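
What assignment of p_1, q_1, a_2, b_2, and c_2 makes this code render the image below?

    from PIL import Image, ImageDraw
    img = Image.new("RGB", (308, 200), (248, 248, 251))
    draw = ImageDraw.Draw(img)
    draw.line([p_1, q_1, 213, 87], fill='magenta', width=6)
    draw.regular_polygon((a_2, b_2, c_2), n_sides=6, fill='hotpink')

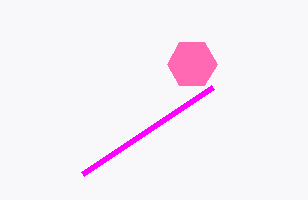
p_1 = 83; q_1 = 174; a_2 = 192; b_2 = 64; c_2 = 25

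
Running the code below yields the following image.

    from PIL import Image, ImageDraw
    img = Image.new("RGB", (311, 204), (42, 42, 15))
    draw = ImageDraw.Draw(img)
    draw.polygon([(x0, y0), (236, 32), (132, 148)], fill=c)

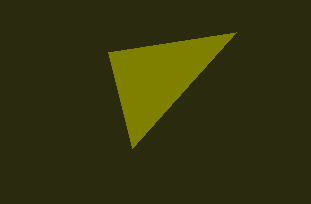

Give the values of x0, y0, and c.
x0 = 108; y0 = 52; c = 'olive'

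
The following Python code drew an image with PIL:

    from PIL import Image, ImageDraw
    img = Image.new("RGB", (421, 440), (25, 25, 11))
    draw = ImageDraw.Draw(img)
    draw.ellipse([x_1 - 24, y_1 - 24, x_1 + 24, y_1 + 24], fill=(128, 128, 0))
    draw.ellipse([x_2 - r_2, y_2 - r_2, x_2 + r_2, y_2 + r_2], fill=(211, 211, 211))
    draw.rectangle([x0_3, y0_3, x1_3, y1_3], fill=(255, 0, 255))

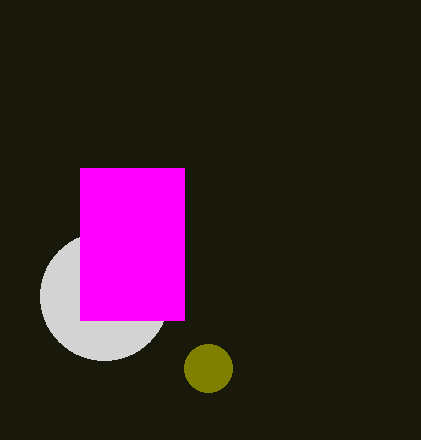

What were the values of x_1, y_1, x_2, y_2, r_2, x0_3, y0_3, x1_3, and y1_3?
x_1 = 208, y_1 = 368, x_2 = 104, y_2 = 296, r_2 = 64, x0_3 = 80, y0_3 = 168, x1_3 = 184, y1_3 = 320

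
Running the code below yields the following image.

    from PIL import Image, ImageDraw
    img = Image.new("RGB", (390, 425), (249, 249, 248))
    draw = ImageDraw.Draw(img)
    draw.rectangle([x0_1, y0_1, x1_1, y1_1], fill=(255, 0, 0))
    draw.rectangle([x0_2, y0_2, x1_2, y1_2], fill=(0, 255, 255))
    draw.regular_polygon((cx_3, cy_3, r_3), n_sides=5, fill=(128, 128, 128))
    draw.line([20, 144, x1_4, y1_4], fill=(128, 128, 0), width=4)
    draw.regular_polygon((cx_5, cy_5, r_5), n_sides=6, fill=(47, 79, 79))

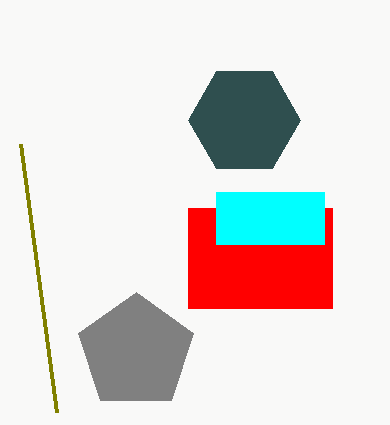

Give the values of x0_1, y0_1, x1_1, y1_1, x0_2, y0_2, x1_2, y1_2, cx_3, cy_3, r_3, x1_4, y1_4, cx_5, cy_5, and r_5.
x0_1 = 188, y0_1 = 208, x1_1 = 332, y1_1 = 308, x0_2 = 216, y0_2 = 192, x1_2 = 324, y1_2 = 244, cx_3 = 136, cy_3 = 352, r_3 = 60, x1_4 = 56, y1_4 = 412, cx_5 = 244, cy_5 = 120, r_5 = 56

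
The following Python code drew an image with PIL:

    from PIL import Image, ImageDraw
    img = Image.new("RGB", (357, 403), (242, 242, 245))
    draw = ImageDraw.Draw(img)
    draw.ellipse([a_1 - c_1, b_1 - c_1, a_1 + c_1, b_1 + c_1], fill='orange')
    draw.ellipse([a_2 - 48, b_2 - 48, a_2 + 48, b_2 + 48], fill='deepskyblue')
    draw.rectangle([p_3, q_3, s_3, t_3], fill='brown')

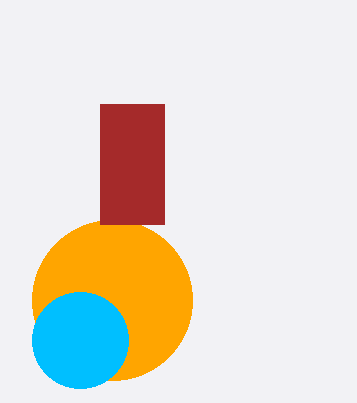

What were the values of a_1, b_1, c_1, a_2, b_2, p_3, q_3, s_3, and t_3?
a_1 = 112
b_1 = 300
c_1 = 80
a_2 = 80
b_2 = 340
p_3 = 100
q_3 = 104
s_3 = 164
t_3 = 224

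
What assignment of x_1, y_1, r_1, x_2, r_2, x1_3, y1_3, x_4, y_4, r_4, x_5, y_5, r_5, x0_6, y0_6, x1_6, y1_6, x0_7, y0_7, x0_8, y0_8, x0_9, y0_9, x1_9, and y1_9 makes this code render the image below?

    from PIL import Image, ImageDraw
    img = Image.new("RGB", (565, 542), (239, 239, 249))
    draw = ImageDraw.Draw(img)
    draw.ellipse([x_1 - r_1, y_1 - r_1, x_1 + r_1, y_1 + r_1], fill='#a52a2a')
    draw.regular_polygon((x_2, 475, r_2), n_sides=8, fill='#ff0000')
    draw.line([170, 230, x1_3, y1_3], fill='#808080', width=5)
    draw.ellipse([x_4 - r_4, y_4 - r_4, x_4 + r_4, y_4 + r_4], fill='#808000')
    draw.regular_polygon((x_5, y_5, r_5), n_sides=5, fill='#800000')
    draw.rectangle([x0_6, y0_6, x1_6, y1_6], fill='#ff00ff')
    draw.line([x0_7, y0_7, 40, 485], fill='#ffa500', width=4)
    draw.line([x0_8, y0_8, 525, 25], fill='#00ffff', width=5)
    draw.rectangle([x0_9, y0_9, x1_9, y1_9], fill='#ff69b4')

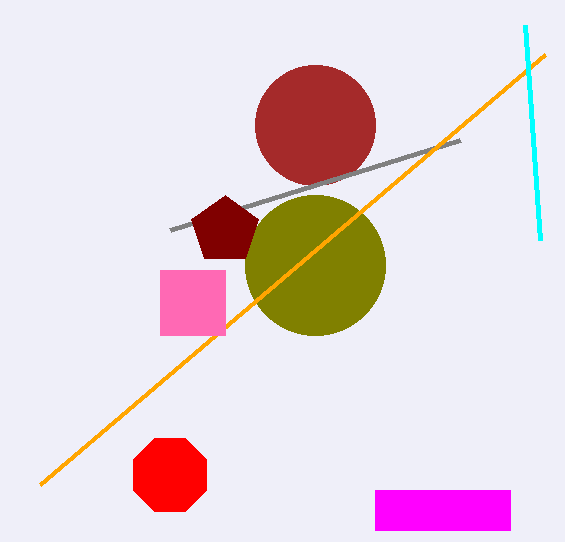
x_1 = 315; y_1 = 125; r_1 = 60; x_2 = 170; r_2 = 40; x1_3 = 460; y1_3 = 140; x_4 = 315; y_4 = 265; r_4 = 70; x_5 = 225; y_5 = 230; r_5 = 35; x0_6 = 375; y0_6 = 490; x1_6 = 510; y1_6 = 530; x0_7 = 545; y0_7 = 55; x0_8 = 540; y0_8 = 240; x0_9 = 160; y0_9 = 270; x1_9 = 225; y1_9 = 335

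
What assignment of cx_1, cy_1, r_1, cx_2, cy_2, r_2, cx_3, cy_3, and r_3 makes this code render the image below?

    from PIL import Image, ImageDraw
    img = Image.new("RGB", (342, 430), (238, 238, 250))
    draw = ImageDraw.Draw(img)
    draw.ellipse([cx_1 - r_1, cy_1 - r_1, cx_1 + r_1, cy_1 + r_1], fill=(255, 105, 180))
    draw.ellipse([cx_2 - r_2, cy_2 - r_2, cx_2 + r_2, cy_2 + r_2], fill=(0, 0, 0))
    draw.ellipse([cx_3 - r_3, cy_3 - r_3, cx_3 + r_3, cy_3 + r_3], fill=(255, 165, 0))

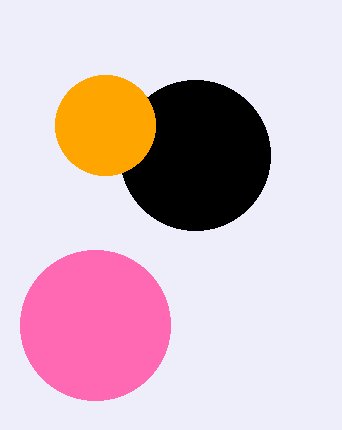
cx_1 = 95
cy_1 = 325
r_1 = 75
cx_2 = 195
cy_2 = 155
r_2 = 75
cx_3 = 105
cy_3 = 125
r_3 = 50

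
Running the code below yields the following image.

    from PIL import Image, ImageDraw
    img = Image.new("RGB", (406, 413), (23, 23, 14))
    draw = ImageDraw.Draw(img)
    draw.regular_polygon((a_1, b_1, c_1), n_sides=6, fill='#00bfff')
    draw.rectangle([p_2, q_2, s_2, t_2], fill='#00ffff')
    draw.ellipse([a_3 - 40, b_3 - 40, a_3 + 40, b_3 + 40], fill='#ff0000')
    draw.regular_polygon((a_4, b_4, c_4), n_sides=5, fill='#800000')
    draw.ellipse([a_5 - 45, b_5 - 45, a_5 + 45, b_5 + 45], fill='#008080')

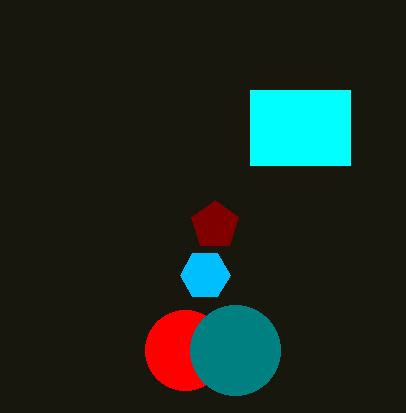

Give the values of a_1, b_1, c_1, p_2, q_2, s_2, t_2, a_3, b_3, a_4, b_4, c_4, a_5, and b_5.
a_1 = 205, b_1 = 275, c_1 = 25, p_2 = 250, q_2 = 90, s_2 = 350, t_2 = 165, a_3 = 185, b_3 = 350, a_4 = 215, b_4 = 225, c_4 = 25, a_5 = 235, b_5 = 350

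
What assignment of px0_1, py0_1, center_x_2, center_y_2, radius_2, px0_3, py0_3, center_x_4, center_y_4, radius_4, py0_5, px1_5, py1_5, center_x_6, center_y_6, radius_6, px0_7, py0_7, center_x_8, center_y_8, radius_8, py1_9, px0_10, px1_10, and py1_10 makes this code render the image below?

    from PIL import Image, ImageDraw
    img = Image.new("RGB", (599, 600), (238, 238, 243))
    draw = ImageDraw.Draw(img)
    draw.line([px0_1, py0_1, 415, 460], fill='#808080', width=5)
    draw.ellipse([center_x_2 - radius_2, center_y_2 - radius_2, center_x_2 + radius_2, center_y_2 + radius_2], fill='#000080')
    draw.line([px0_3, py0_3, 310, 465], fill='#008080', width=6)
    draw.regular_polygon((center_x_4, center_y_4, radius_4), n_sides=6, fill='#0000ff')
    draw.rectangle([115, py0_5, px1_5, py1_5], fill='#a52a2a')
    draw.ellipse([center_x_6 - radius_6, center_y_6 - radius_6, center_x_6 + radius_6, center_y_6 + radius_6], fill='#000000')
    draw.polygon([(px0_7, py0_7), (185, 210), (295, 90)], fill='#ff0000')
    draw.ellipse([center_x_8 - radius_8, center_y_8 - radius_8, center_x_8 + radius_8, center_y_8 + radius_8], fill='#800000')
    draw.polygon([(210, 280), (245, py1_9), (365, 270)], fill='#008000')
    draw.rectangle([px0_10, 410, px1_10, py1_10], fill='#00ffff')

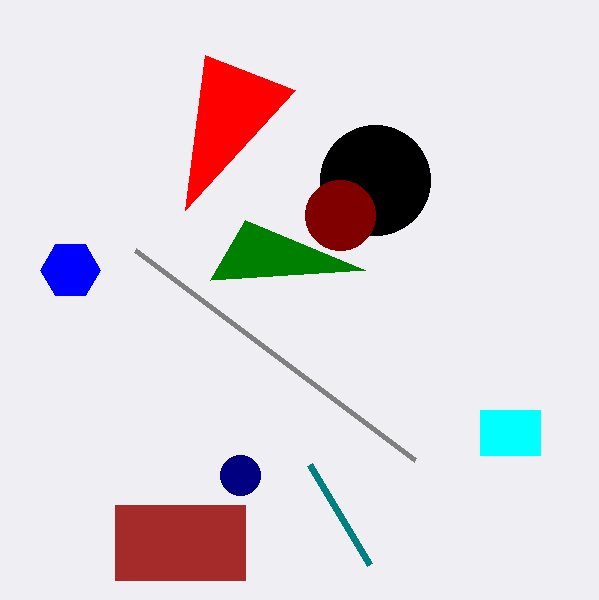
px0_1 = 135; py0_1 = 250; center_x_2 = 240; center_y_2 = 475; radius_2 = 20; px0_3 = 370; py0_3 = 565; center_x_4 = 70; center_y_4 = 270; radius_4 = 30; py0_5 = 505; px1_5 = 245; py1_5 = 580; center_x_6 = 375; center_y_6 = 180; radius_6 = 55; px0_7 = 205; py0_7 = 55; center_x_8 = 340; center_y_8 = 215; radius_8 = 35; py1_9 = 220; px0_10 = 480; px1_10 = 540; py1_10 = 455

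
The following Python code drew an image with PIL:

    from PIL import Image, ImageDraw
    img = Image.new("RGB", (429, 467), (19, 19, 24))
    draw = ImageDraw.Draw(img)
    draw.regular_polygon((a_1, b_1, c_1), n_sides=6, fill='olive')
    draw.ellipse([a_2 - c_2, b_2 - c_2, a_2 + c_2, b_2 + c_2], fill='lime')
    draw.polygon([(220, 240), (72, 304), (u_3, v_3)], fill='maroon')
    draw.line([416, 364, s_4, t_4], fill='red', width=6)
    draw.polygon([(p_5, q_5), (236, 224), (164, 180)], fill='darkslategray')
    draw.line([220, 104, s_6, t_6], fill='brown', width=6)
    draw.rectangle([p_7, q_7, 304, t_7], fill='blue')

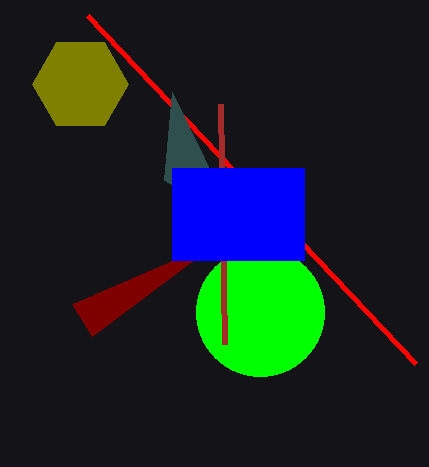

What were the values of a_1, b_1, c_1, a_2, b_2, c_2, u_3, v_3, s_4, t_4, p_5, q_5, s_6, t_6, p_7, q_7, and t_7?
a_1 = 80; b_1 = 84; c_1 = 48; a_2 = 260; b_2 = 312; c_2 = 64; u_3 = 92; v_3 = 336; s_4 = 88; t_4 = 16; p_5 = 172; q_5 = 92; s_6 = 224; t_6 = 344; p_7 = 172; q_7 = 168; t_7 = 260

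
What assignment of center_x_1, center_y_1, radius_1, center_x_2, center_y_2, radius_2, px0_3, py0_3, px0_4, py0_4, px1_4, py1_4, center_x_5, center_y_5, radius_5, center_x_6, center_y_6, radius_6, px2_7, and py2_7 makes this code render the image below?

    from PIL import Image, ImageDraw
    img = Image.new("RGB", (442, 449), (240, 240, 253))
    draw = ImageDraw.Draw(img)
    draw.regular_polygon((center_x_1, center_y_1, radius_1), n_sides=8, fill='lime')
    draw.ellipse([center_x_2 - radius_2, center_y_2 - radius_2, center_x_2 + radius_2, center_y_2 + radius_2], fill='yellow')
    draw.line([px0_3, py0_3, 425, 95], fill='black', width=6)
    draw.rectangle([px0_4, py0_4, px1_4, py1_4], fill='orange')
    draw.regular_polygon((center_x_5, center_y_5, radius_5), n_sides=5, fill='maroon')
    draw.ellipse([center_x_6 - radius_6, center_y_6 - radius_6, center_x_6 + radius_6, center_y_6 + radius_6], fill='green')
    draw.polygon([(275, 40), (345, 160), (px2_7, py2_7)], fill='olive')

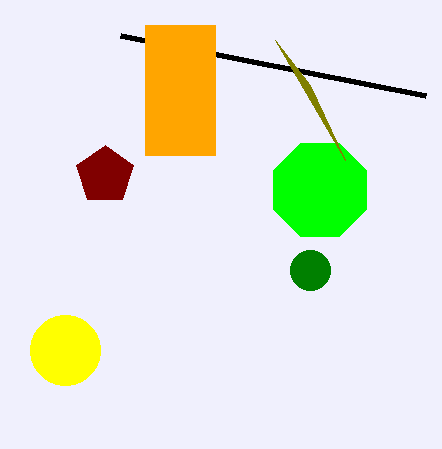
center_x_1 = 320; center_y_1 = 190; radius_1 = 50; center_x_2 = 65; center_y_2 = 350; radius_2 = 35; px0_3 = 120; py0_3 = 35; px0_4 = 145; py0_4 = 25; px1_4 = 215; py1_4 = 155; center_x_5 = 105; center_y_5 = 175; radius_5 = 30; center_x_6 = 310; center_y_6 = 270; radius_6 = 20; px2_7 = 310; py2_7 = 85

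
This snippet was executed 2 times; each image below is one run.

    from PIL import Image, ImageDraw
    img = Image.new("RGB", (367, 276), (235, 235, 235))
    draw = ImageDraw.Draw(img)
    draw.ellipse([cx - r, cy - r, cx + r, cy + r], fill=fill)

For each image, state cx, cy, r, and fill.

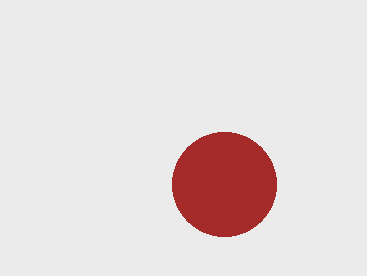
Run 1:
cx = 224; cy = 184; r = 52; fill = 'brown'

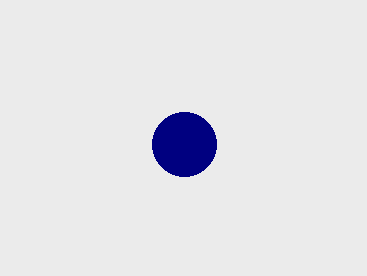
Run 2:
cx = 184; cy = 144; r = 32; fill = 'navy'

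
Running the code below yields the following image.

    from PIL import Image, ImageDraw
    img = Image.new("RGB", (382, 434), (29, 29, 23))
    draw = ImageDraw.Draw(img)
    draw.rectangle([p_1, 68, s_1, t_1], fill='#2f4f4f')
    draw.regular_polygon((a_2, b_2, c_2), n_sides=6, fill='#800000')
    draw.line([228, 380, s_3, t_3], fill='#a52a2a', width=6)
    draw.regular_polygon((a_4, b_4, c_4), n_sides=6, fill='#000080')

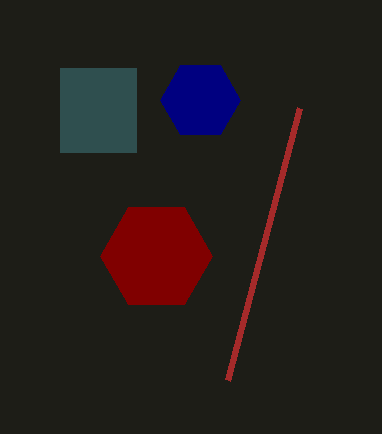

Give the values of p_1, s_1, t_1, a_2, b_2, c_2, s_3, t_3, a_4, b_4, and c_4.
p_1 = 60, s_1 = 136, t_1 = 152, a_2 = 156, b_2 = 256, c_2 = 56, s_3 = 300, t_3 = 108, a_4 = 200, b_4 = 100, c_4 = 40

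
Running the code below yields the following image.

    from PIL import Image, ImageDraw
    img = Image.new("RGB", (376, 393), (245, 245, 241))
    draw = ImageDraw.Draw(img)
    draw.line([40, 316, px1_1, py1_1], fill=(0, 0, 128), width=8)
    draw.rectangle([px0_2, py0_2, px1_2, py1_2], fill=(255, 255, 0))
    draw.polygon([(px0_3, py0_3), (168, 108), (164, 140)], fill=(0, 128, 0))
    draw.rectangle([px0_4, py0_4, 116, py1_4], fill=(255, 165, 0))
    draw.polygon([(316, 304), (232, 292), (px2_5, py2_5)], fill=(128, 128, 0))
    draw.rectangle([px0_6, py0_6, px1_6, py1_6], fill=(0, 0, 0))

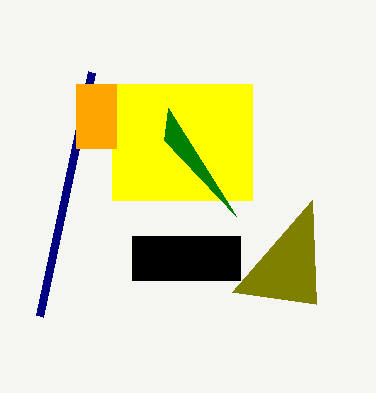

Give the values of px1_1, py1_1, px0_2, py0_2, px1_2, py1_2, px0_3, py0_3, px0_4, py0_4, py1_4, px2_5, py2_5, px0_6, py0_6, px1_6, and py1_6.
px1_1 = 92
py1_1 = 72
px0_2 = 112
py0_2 = 84
px1_2 = 252
py1_2 = 200
px0_3 = 236
py0_3 = 216
px0_4 = 76
py0_4 = 84
py1_4 = 148
px2_5 = 312
py2_5 = 200
px0_6 = 132
py0_6 = 236
px1_6 = 240
py1_6 = 280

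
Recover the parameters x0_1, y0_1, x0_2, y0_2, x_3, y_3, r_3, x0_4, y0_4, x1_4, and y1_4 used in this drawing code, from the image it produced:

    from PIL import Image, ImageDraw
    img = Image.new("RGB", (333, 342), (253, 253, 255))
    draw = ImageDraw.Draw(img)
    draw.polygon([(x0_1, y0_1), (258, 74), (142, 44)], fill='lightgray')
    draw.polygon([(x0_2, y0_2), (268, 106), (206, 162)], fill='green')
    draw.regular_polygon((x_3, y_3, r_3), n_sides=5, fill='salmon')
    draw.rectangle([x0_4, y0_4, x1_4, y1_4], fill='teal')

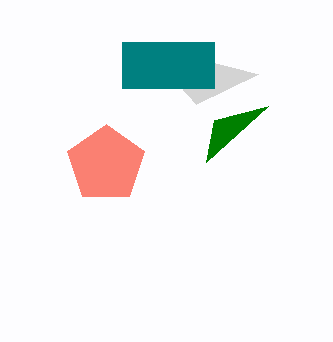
x0_1 = 196
y0_1 = 104
x0_2 = 214
y0_2 = 120
x_3 = 106
y_3 = 164
r_3 = 40
x0_4 = 122
y0_4 = 42
x1_4 = 214
y1_4 = 88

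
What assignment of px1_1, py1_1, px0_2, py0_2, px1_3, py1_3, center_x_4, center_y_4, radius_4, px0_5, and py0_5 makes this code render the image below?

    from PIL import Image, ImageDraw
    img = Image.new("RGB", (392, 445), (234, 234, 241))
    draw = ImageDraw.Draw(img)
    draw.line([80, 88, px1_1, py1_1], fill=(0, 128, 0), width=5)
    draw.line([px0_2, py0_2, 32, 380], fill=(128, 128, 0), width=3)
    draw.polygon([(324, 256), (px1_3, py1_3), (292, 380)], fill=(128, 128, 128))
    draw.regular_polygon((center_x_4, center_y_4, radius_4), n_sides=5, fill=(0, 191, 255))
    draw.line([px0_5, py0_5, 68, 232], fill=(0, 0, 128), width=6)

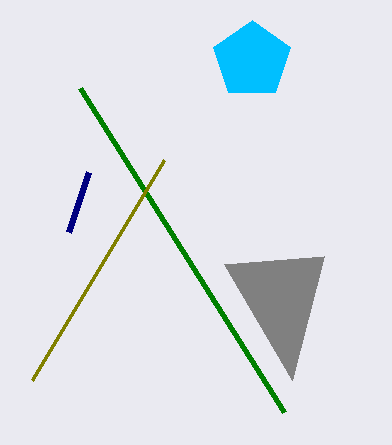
px1_1 = 284
py1_1 = 412
px0_2 = 164
py0_2 = 160
px1_3 = 224
py1_3 = 264
center_x_4 = 252
center_y_4 = 60
radius_4 = 40
px0_5 = 88
py0_5 = 172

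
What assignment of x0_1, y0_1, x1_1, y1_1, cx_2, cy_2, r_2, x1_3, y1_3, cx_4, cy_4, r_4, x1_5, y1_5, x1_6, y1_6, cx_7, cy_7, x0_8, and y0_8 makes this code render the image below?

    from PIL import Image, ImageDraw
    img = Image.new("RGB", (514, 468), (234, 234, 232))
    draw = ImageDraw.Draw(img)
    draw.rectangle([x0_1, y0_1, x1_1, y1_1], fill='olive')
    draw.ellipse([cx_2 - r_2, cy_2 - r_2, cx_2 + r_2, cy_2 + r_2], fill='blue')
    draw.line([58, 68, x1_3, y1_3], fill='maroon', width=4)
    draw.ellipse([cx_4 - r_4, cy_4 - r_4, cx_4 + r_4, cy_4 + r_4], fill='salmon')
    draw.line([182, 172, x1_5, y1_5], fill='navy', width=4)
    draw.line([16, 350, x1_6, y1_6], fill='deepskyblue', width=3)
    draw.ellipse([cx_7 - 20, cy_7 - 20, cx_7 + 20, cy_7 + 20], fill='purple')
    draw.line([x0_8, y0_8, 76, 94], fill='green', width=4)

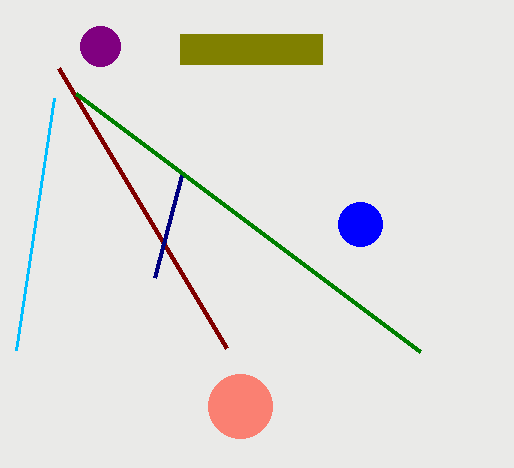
x0_1 = 180; y0_1 = 34; x1_1 = 322; y1_1 = 64; cx_2 = 360; cy_2 = 224; r_2 = 22; x1_3 = 226; y1_3 = 348; cx_4 = 240; cy_4 = 406; r_4 = 32; x1_5 = 154; y1_5 = 278; x1_6 = 54; y1_6 = 98; cx_7 = 100; cy_7 = 46; x0_8 = 420; y0_8 = 352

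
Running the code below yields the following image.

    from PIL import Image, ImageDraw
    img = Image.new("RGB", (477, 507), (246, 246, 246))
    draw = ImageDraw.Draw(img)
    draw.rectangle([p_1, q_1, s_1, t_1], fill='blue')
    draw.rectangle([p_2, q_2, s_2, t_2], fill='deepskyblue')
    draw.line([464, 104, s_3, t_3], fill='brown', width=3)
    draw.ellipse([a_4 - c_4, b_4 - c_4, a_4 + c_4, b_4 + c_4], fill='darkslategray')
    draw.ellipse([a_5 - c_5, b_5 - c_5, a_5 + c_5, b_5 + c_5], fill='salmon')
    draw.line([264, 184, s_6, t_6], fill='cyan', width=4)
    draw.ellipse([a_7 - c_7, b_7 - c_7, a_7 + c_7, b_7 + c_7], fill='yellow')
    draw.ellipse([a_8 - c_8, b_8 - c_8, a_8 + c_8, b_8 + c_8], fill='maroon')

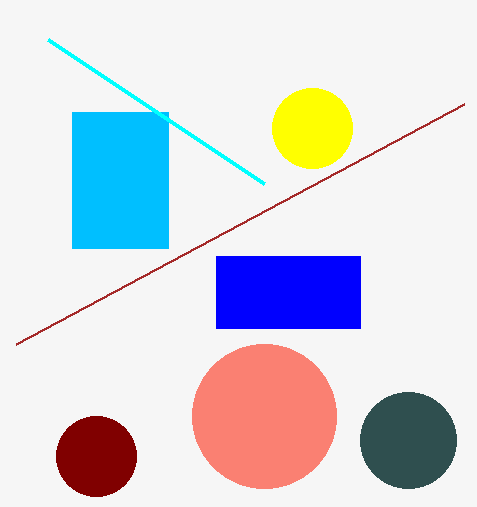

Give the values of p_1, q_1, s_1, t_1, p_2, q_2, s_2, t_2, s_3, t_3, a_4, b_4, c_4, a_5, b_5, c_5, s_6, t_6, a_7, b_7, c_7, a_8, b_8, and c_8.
p_1 = 216
q_1 = 256
s_1 = 360
t_1 = 328
p_2 = 72
q_2 = 112
s_2 = 168
t_2 = 248
s_3 = 16
t_3 = 344
a_4 = 408
b_4 = 440
c_4 = 48
a_5 = 264
b_5 = 416
c_5 = 72
s_6 = 48
t_6 = 40
a_7 = 312
b_7 = 128
c_7 = 40
a_8 = 96
b_8 = 456
c_8 = 40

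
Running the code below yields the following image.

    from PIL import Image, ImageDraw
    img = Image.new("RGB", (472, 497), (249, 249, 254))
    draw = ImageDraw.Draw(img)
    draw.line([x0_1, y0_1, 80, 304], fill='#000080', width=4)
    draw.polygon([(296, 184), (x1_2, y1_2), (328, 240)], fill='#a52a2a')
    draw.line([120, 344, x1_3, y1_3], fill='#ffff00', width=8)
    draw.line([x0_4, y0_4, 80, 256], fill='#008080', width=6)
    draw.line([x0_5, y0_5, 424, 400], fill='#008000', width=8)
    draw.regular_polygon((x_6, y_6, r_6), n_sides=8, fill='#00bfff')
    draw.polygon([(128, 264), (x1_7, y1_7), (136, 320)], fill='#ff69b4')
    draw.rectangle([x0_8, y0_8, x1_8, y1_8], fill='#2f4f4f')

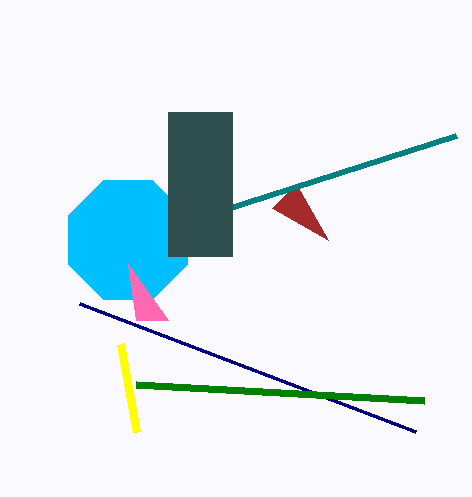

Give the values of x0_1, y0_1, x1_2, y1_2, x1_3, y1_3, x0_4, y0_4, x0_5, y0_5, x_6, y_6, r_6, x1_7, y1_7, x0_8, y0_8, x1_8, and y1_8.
x0_1 = 416, y0_1 = 432, x1_2 = 272, y1_2 = 208, x1_3 = 136, y1_3 = 432, x0_4 = 456, y0_4 = 136, x0_5 = 136, y0_5 = 384, x_6 = 128, y_6 = 240, r_6 = 64, x1_7 = 168, y1_7 = 320, x0_8 = 168, y0_8 = 112, x1_8 = 232, y1_8 = 256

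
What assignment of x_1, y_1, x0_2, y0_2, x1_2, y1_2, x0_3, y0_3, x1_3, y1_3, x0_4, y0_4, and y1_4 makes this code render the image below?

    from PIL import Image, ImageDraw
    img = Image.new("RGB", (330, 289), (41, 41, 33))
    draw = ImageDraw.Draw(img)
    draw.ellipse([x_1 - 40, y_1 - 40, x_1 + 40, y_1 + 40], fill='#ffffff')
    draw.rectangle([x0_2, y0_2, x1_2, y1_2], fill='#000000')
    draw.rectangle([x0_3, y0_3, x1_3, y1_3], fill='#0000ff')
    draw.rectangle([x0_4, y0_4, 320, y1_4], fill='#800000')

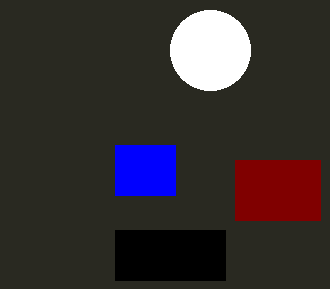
x_1 = 210; y_1 = 50; x0_2 = 115; y0_2 = 230; x1_2 = 225; y1_2 = 280; x0_3 = 115; y0_3 = 145; x1_3 = 175; y1_3 = 195; x0_4 = 235; y0_4 = 160; y1_4 = 220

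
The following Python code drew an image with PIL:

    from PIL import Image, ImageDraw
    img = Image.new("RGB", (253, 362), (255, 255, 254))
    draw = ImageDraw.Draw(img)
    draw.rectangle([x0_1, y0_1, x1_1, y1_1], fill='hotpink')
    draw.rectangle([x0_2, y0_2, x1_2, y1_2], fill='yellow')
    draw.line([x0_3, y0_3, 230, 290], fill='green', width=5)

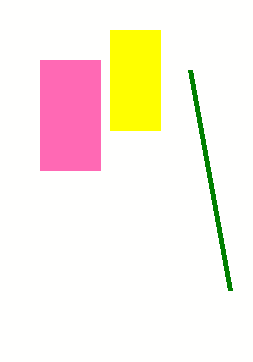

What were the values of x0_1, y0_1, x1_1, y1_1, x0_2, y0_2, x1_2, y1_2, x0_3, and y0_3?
x0_1 = 40
y0_1 = 60
x1_1 = 100
y1_1 = 170
x0_2 = 110
y0_2 = 30
x1_2 = 160
y1_2 = 130
x0_3 = 190
y0_3 = 70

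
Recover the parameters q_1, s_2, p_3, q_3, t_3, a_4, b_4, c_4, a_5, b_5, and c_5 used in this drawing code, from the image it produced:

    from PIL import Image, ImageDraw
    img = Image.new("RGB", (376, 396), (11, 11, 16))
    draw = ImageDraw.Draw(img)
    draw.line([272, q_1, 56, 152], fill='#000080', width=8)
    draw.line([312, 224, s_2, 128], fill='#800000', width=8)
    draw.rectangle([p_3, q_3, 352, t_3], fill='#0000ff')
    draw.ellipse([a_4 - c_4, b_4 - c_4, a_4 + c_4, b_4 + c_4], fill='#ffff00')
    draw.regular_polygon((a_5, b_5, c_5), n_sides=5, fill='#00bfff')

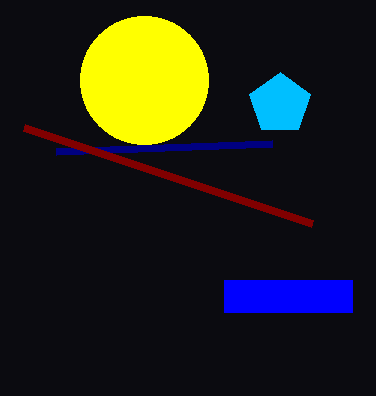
q_1 = 144; s_2 = 24; p_3 = 224; q_3 = 280; t_3 = 312; a_4 = 144; b_4 = 80; c_4 = 64; a_5 = 280; b_5 = 104; c_5 = 32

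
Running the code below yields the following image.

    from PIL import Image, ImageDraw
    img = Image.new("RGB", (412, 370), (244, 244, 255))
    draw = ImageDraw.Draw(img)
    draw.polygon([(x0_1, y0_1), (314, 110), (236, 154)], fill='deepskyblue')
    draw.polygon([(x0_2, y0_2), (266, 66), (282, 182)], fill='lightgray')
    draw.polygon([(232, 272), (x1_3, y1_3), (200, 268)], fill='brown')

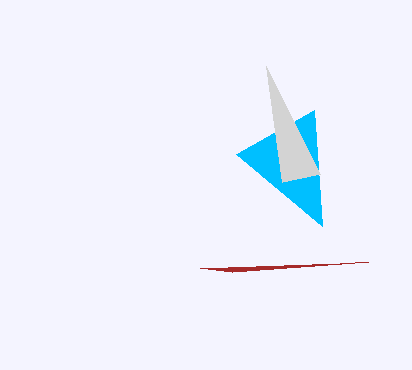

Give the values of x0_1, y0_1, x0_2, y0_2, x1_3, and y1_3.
x0_1 = 322
y0_1 = 226
x0_2 = 320
y0_2 = 174
x1_3 = 368
y1_3 = 262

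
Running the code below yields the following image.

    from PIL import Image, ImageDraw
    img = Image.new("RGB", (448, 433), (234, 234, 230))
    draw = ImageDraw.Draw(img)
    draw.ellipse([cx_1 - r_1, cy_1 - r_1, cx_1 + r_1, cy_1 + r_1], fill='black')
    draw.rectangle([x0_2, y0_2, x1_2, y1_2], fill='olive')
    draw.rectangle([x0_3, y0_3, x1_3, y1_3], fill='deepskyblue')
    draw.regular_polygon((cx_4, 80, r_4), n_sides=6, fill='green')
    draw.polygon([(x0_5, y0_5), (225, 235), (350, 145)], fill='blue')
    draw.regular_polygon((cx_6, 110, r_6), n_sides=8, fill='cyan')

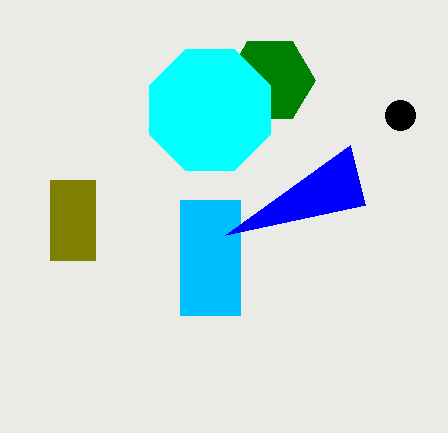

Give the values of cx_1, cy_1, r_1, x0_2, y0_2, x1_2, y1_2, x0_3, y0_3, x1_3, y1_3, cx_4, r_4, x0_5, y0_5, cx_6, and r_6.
cx_1 = 400, cy_1 = 115, r_1 = 15, x0_2 = 50, y0_2 = 180, x1_2 = 95, y1_2 = 260, x0_3 = 180, y0_3 = 200, x1_3 = 240, y1_3 = 315, cx_4 = 270, r_4 = 45, x0_5 = 365, y0_5 = 205, cx_6 = 210, r_6 = 65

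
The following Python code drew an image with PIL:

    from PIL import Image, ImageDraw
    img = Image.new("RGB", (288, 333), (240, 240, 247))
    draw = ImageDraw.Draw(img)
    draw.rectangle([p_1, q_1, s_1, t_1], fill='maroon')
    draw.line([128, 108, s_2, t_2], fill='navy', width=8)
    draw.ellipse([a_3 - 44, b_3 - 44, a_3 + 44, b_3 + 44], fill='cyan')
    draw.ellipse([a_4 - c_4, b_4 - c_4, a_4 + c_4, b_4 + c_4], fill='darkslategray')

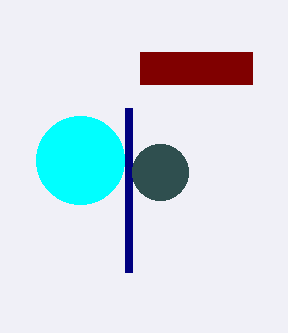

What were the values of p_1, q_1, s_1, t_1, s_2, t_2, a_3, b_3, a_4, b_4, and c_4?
p_1 = 140
q_1 = 52
s_1 = 252
t_1 = 84
s_2 = 128
t_2 = 272
a_3 = 80
b_3 = 160
a_4 = 160
b_4 = 172
c_4 = 28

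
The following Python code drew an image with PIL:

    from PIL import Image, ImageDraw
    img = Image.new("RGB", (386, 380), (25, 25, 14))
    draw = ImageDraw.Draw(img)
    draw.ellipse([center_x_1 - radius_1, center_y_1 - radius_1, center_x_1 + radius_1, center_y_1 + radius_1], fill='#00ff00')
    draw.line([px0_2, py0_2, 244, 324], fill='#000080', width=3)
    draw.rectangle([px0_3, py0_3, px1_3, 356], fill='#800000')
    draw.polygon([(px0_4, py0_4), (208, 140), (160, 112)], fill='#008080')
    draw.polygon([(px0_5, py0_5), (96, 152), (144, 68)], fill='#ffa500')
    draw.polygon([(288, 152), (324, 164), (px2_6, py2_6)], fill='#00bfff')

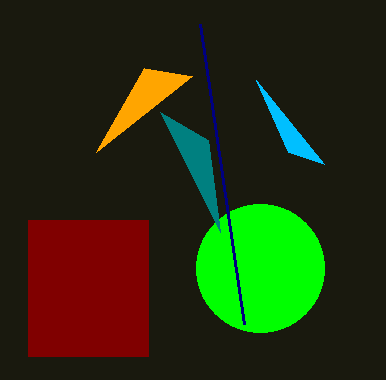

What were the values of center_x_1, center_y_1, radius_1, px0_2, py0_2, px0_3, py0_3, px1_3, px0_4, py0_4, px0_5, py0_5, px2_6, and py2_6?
center_x_1 = 260, center_y_1 = 268, radius_1 = 64, px0_2 = 200, py0_2 = 24, px0_3 = 28, py0_3 = 220, px1_3 = 148, px0_4 = 220, py0_4 = 232, px0_5 = 192, py0_5 = 76, px2_6 = 256, py2_6 = 80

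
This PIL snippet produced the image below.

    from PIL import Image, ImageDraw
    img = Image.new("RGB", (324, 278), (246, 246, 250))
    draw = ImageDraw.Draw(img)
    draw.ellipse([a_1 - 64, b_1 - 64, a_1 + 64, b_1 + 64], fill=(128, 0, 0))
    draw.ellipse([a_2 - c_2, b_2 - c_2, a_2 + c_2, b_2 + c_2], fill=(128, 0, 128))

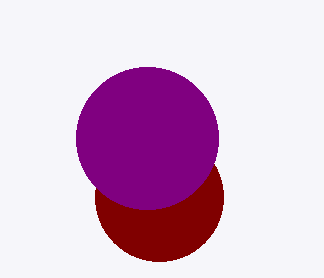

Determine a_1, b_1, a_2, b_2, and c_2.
a_1 = 159, b_1 = 197, a_2 = 147, b_2 = 138, c_2 = 71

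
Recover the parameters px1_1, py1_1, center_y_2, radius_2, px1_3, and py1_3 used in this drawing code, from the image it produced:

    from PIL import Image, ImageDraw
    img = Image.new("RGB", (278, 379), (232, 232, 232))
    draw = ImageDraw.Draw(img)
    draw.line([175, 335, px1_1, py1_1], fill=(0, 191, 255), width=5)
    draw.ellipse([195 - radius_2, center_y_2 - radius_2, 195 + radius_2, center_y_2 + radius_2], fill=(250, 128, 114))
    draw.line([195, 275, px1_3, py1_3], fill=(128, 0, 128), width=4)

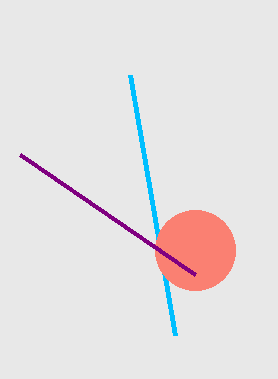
px1_1 = 130, py1_1 = 75, center_y_2 = 250, radius_2 = 40, px1_3 = 20, py1_3 = 155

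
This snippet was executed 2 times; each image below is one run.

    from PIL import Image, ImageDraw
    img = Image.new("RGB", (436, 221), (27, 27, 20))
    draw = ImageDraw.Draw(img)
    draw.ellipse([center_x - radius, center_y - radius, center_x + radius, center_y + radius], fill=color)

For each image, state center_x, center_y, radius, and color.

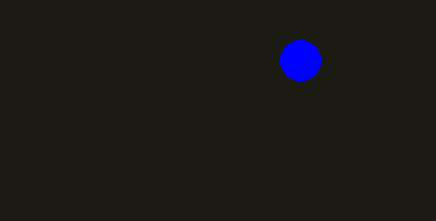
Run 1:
center_x = 300; center_y = 60; radius = 20; color = 'blue'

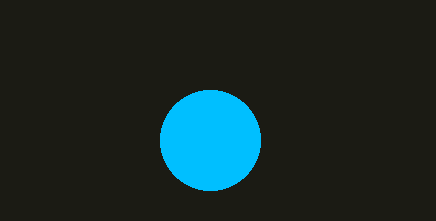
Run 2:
center_x = 210, center_y = 140, radius = 50, color = 'deepskyblue'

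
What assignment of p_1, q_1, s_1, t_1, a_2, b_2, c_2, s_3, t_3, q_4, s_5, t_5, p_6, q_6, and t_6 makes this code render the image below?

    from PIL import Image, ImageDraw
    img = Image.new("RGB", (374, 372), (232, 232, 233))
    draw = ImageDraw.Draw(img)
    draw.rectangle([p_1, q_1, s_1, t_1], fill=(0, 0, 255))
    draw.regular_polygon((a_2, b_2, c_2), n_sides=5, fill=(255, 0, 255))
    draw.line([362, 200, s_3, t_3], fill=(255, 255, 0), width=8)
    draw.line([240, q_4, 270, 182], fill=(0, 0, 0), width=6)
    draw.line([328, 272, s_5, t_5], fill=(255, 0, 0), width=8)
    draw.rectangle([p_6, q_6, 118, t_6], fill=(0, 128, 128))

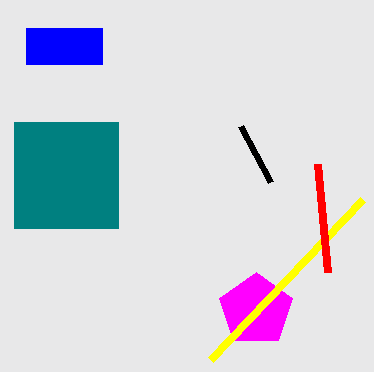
p_1 = 26
q_1 = 28
s_1 = 102
t_1 = 64
a_2 = 256
b_2 = 310
c_2 = 38
s_3 = 210
t_3 = 360
q_4 = 126
s_5 = 318
t_5 = 164
p_6 = 14
q_6 = 122
t_6 = 228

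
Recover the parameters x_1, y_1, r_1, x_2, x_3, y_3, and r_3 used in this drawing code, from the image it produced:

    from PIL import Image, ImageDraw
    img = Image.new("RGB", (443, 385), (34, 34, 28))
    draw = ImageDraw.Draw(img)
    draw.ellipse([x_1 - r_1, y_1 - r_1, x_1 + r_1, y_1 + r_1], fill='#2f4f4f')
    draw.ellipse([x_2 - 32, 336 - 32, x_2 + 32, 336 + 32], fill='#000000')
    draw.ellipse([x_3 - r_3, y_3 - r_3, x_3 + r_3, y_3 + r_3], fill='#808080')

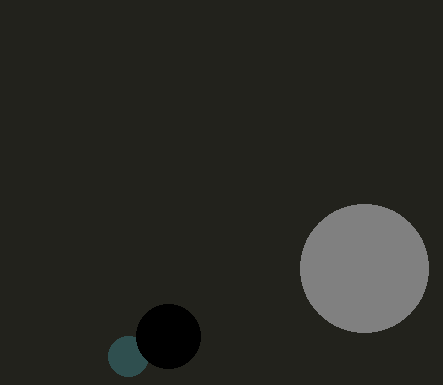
x_1 = 128
y_1 = 356
r_1 = 20
x_2 = 168
x_3 = 364
y_3 = 268
r_3 = 64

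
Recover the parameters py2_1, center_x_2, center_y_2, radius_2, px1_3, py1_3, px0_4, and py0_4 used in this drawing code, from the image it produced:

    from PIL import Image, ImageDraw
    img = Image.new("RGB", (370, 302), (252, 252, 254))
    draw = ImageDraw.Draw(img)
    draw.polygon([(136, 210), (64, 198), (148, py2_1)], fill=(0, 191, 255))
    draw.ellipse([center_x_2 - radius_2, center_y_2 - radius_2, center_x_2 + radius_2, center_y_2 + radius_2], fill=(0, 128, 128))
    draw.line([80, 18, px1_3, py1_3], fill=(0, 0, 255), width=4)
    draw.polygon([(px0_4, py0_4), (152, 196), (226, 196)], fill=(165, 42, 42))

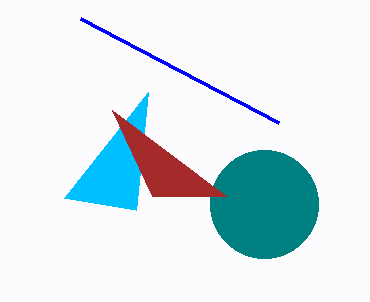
py2_1 = 92; center_x_2 = 264; center_y_2 = 204; radius_2 = 54; px1_3 = 278; py1_3 = 122; px0_4 = 112; py0_4 = 110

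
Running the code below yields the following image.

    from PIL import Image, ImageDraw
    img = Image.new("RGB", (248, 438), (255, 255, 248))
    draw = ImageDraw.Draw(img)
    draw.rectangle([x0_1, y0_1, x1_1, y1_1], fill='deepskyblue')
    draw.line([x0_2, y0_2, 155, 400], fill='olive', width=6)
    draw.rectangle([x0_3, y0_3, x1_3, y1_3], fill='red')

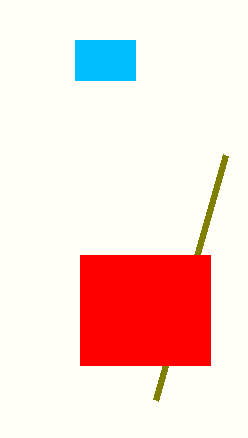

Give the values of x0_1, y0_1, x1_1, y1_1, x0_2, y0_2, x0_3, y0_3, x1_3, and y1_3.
x0_1 = 75; y0_1 = 40; x1_1 = 135; y1_1 = 80; x0_2 = 225; y0_2 = 155; x0_3 = 80; y0_3 = 255; x1_3 = 210; y1_3 = 365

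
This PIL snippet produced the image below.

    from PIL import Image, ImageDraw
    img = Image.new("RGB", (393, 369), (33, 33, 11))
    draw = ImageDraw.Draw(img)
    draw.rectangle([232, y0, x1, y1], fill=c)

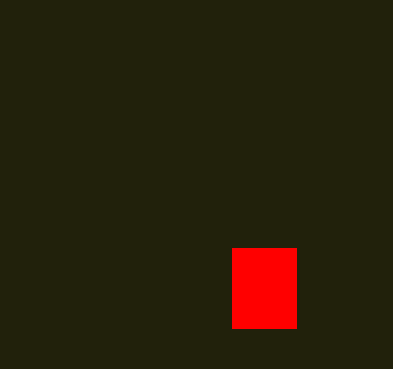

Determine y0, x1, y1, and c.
y0 = 248; x1 = 296; y1 = 328; c = 'red'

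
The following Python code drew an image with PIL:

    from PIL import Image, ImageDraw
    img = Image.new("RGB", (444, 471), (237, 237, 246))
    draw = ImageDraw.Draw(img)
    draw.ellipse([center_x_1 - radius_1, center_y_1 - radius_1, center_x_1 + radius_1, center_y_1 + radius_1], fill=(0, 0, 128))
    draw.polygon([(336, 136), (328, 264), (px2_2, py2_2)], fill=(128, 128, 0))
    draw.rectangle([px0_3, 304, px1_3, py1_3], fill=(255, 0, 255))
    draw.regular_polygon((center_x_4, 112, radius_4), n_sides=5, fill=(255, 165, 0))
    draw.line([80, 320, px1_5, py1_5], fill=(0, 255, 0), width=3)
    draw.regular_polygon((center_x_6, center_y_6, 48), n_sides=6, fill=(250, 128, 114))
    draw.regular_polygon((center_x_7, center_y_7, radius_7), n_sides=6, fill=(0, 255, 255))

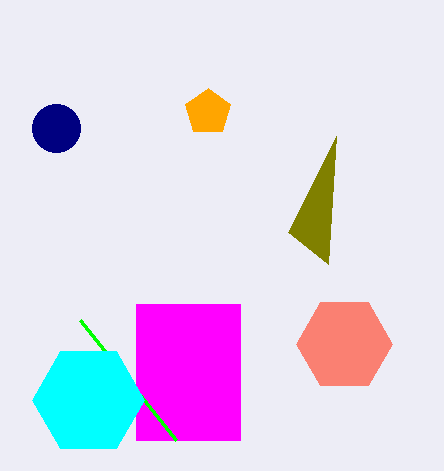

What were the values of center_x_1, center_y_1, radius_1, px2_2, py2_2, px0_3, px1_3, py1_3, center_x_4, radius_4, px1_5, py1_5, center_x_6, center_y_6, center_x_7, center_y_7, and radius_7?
center_x_1 = 56
center_y_1 = 128
radius_1 = 24
px2_2 = 288
py2_2 = 232
px0_3 = 136
px1_3 = 240
py1_3 = 440
center_x_4 = 208
radius_4 = 24
px1_5 = 176
py1_5 = 440
center_x_6 = 344
center_y_6 = 344
center_x_7 = 88
center_y_7 = 400
radius_7 = 56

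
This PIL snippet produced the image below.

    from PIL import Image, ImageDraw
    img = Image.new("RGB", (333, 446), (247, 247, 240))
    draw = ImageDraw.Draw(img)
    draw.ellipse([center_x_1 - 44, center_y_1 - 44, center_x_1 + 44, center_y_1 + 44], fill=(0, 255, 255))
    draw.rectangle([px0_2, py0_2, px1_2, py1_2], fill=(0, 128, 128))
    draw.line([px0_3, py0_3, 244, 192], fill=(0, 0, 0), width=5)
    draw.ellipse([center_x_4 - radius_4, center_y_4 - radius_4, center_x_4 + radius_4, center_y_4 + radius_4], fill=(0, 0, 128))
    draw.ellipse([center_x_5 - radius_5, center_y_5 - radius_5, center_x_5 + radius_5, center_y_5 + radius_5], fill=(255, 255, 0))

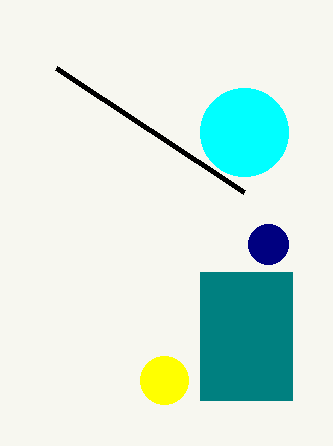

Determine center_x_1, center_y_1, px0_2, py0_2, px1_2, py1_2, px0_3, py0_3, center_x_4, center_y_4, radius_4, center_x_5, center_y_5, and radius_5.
center_x_1 = 244, center_y_1 = 132, px0_2 = 200, py0_2 = 272, px1_2 = 292, py1_2 = 400, px0_3 = 56, py0_3 = 68, center_x_4 = 268, center_y_4 = 244, radius_4 = 20, center_x_5 = 164, center_y_5 = 380, radius_5 = 24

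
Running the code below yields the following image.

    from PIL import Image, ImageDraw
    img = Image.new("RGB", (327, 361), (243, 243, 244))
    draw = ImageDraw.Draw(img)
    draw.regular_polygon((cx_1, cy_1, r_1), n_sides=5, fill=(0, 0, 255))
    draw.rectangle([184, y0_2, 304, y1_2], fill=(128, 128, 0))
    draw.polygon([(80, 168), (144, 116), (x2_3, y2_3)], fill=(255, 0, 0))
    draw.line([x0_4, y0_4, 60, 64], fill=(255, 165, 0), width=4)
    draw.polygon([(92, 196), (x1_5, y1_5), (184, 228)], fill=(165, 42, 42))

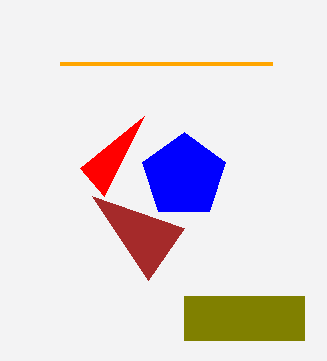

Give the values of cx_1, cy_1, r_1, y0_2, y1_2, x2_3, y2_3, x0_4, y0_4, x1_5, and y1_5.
cx_1 = 184
cy_1 = 176
r_1 = 44
y0_2 = 296
y1_2 = 340
x2_3 = 104
y2_3 = 196
x0_4 = 272
y0_4 = 64
x1_5 = 148
y1_5 = 280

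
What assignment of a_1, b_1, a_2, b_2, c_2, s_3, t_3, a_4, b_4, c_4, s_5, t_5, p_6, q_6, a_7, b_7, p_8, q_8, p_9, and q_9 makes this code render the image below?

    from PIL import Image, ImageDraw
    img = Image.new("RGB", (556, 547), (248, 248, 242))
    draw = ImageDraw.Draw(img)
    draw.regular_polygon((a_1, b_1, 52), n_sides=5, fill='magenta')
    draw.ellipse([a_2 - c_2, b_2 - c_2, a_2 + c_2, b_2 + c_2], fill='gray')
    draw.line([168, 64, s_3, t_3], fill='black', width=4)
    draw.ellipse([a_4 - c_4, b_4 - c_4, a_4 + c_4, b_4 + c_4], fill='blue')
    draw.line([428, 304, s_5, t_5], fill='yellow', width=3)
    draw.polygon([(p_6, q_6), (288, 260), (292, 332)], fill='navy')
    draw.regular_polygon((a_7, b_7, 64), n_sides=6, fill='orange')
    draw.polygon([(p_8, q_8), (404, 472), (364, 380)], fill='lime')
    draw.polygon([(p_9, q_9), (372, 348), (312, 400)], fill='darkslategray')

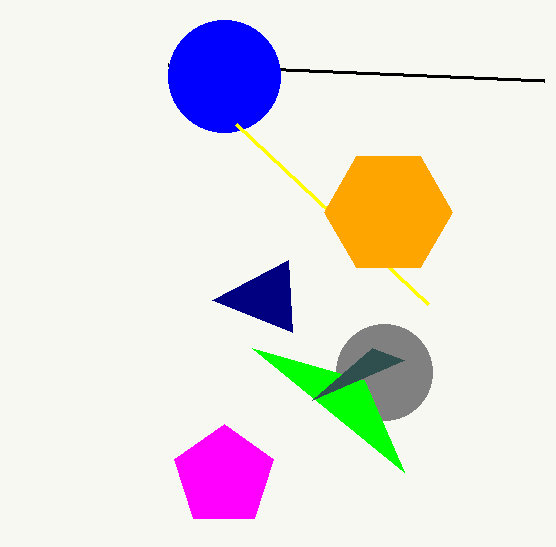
a_1 = 224, b_1 = 476, a_2 = 384, b_2 = 372, c_2 = 48, s_3 = 544, t_3 = 80, a_4 = 224, b_4 = 76, c_4 = 56, s_5 = 236, t_5 = 124, p_6 = 212, q_6 = 300, a_7 = 388, b_7 = 212, p_8 = 252, q_8 = 348, p_9 = 404, q_9 = 360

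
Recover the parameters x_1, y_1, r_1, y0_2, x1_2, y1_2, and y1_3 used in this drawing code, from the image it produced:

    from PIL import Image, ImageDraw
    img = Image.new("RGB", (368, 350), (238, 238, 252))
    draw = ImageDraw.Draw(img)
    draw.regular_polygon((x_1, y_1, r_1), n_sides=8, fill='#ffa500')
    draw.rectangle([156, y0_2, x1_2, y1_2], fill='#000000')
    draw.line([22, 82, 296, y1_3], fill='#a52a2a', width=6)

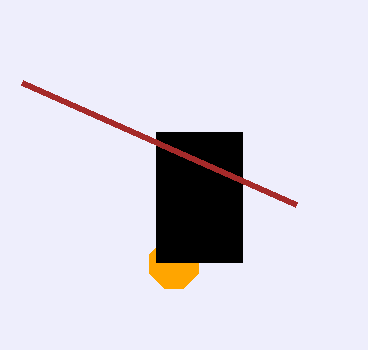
x_1 = 174
y_1 = 264
r_1 = 26
y0_2 = 132
x1_2 = 242
y1_2 = 262
y1_3 = 204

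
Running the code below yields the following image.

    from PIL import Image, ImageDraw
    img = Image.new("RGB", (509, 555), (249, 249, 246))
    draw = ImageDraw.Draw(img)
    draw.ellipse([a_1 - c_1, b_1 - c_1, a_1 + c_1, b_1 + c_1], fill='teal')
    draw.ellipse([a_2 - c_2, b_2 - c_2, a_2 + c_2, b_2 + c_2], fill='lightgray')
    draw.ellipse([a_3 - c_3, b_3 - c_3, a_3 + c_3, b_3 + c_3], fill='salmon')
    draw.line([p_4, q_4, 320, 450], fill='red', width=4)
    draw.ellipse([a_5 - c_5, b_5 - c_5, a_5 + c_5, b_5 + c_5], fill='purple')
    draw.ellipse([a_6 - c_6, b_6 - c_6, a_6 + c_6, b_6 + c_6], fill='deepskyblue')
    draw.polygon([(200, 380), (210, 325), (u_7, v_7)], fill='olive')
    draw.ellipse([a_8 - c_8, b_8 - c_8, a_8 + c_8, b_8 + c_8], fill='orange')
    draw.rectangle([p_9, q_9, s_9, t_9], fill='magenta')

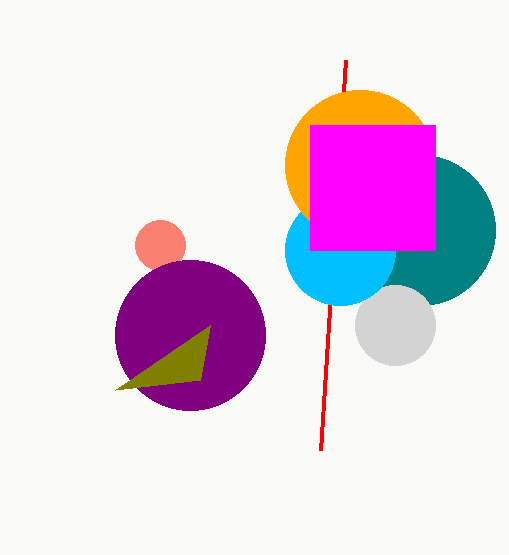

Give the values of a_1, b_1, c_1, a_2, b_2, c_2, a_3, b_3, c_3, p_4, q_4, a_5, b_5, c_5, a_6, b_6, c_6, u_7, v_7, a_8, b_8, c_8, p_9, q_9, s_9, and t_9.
a_1 = 420; b_1 = 230; c_1 = 75; a_2 = 395; b_2 = 325; c_2 = 40; a_3 = 160; b_3 = 245; c_3 = 25; p_4 = 345; q_4 = 60; a_5 = 190; b_5 = 335; c_5 = 75; a_6 = 340; b_6 = 250; c_6 = 55; u_7 = 115; v_7 = 390; a_8 = 360; b_8 = 165; c_8 = 75; p_9 = 310; q_9 = 125; s_9 = 435; t_9 = 250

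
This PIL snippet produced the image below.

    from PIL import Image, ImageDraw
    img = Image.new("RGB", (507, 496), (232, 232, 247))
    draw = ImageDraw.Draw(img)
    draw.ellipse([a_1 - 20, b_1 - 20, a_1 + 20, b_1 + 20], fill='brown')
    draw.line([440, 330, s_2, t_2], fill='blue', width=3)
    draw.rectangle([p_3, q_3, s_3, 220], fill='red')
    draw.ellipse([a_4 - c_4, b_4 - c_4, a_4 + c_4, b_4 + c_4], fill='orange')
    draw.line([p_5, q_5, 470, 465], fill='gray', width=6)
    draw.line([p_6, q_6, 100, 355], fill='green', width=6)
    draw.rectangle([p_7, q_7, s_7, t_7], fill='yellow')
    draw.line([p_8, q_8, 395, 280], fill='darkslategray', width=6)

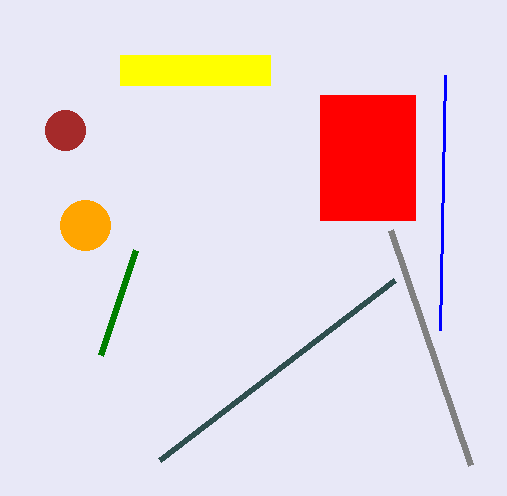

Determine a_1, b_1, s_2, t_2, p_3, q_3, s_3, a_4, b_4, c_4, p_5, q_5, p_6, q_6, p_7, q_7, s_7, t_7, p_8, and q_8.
a_1 = 65, b_1 = 130, s_2 = 445, t_2 = 75, p_3 = 320, q_3 = 95, s_3 = 415, a_4 = 85, b_4 = 225, c_4 = 25, p_5 = 390, q_5 = 230, p_6 = 135, q_6 = 250, p_7 = 120, q_7 = 55, s_7 = 270, t_7 = 85, p_8 = 160, q_8 = 460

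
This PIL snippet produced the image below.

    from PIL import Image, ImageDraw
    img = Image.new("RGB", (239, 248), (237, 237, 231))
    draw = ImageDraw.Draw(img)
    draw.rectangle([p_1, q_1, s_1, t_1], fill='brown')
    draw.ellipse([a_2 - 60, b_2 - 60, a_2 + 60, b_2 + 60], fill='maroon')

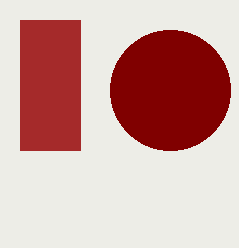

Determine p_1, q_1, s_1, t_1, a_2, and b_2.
p_1 = 20
q_1 = 20
s_1 = 80
t_1 = 150
a_2 = 170
b_2 = 90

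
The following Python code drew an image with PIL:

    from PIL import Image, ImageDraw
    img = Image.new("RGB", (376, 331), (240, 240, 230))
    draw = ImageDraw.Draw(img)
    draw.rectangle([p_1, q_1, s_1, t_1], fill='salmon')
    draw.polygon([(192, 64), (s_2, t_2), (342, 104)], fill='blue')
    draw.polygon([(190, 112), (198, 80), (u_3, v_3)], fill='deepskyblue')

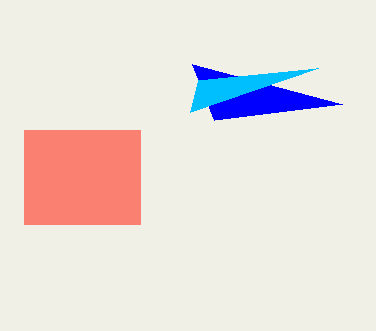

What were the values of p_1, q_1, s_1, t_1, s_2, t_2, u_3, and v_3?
p_1 = 24
q_1 = 130
s_1 = 140
t_1 = 224
s_2 = 214
t_2 = 120
u_3 = 318
v_3 = 68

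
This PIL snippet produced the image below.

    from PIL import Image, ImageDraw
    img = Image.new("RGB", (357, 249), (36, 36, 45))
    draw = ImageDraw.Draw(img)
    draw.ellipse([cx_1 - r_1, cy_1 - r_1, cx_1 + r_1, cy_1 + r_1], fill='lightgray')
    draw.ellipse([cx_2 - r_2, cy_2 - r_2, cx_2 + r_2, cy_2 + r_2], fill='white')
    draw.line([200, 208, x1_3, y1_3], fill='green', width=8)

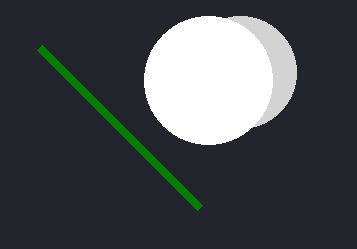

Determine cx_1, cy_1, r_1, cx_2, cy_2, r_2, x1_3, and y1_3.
cx_1 = 240
cy_1 = 72
r_1 = 56
cx_2 = 208
cy_2 = 80
r_2 = 64
x1_3 = 40
y1_3 = 48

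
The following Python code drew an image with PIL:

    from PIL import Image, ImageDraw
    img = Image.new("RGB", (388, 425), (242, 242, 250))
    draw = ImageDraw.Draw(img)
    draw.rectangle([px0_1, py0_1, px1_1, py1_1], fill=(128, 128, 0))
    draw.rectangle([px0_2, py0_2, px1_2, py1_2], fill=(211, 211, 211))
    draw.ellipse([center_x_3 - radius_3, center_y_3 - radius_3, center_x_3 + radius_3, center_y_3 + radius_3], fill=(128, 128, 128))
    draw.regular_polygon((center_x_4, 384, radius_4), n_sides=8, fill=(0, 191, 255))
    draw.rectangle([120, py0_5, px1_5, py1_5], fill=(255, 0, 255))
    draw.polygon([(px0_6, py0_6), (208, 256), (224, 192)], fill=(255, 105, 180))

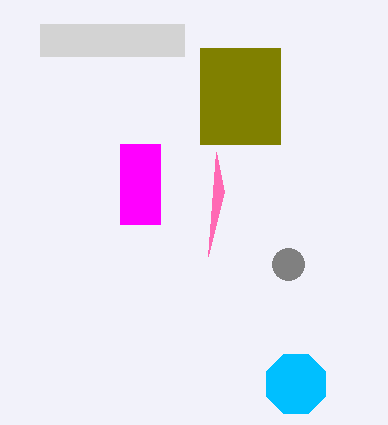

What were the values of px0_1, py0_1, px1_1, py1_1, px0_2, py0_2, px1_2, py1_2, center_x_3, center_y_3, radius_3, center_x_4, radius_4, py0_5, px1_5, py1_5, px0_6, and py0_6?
px0_1 = 200, py0_1 = 48, px1_1 = 280, py1_1 = 144, px0_2 = 40, py0_2 = 24, px1_2 = 184, py1_2 = 56, center_x_3 = 288, center_y_3 = 264, radius_3 = 16, center_x_4 = 296, radius_4 = 32, py0_5 = 144, px1_5 = 160, py1_5 = 224, px0_6 = 216, py0_6 = 152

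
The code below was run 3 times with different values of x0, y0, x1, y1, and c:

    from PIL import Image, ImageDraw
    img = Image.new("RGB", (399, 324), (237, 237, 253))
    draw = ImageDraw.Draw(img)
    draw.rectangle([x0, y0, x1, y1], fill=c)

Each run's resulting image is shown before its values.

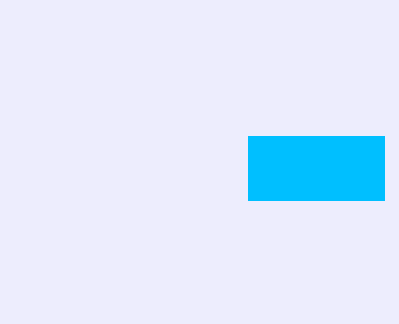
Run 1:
x0 = 248, y0 = 136, x1 = 384, y1 = 200, c = 'deepskyblue'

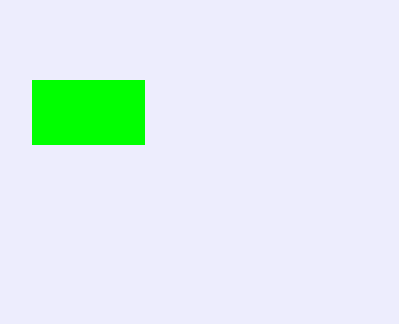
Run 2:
x0 = 32
y0 = 80
x1 = 144
y1 = 144
c = 'lime'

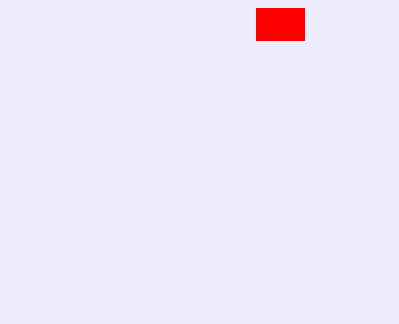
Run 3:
x0 = 256, y0 = 8, x1 = 304, y1 = 40, c = 'red'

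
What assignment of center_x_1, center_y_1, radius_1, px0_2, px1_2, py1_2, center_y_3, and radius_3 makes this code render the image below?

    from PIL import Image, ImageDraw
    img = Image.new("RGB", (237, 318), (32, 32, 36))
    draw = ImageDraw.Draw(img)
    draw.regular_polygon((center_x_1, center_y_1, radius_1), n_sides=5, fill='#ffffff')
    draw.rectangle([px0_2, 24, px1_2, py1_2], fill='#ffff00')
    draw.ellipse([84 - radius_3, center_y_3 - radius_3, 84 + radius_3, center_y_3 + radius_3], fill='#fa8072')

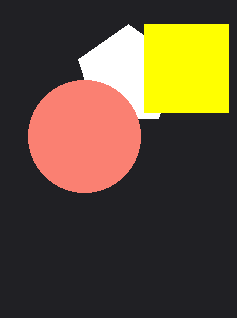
center_x_1 = 128; center_y_1 = 76; radius_1 = 52; px0_2 = 144; px1_2 = 228; py1_2 = 112; center_y_3 = 136; radius_3 = 56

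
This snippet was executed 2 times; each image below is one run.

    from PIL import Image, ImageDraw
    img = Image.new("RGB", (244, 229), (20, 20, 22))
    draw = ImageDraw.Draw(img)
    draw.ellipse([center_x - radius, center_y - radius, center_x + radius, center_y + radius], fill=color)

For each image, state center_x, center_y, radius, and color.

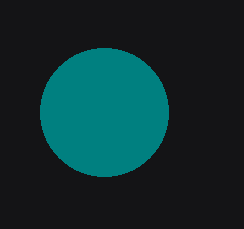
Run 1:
center_x = 104, center_y = 112, radius = 64, color = 'teal'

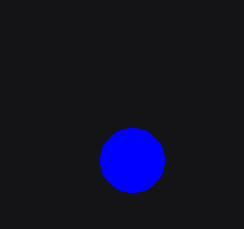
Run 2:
center_x = 132
center_y = 160
radius = 32
color = 'blue'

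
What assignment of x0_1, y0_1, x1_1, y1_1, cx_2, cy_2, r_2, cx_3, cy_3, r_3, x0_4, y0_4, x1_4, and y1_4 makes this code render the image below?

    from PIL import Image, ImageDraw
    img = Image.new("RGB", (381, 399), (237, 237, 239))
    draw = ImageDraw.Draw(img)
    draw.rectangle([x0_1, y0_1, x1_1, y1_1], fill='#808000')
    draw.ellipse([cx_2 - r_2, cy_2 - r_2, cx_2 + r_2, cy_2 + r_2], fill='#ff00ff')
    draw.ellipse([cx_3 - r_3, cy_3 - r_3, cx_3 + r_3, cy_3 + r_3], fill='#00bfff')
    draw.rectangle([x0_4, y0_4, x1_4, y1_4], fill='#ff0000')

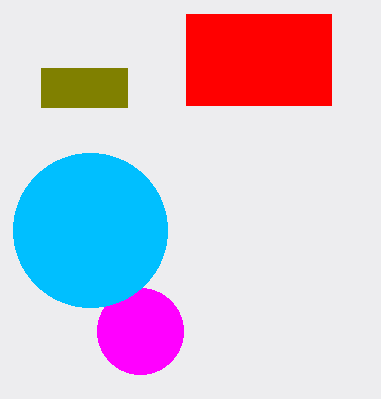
x0_1 = 41, y0_1 = 68, x1_1 = 127, y1_1 = 107, cx_2 = 140, cy_2 = 331, r_2 = 43, cx_3 = 90, cy_3 = 230, r_3 = 77, x0_4 = 186, y0_4 = 14, x1_4 = 331, y1_4 = 105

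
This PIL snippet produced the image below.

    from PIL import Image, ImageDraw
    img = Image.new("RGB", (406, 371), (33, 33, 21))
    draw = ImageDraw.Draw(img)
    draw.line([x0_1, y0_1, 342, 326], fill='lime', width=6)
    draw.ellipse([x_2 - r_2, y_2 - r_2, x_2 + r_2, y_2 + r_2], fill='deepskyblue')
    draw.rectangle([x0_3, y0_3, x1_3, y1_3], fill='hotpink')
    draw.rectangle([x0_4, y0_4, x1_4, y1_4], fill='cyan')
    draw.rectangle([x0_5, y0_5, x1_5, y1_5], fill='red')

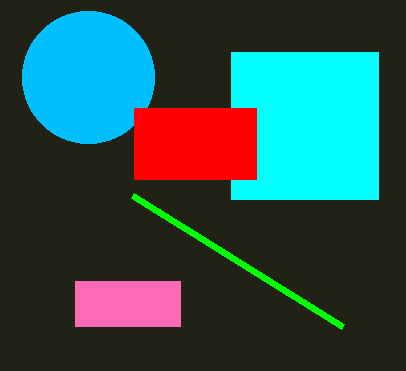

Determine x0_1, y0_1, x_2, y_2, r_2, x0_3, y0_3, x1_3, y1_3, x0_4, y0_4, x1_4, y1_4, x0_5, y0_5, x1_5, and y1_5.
x0_1 = 132, y0_1 = 195, x_2 = 88, y_2 = 77, r_2 = 66, x0_3 = 75, y0_3 = 281, x1_3 = 180, y1_3 = 326, x0_4 = 231, y0_4 = 52, x1_4 = 378, y1_4 = 199, x0_5 = 134, y0_5 = 108, x1_5 = 256, y1_5 = 179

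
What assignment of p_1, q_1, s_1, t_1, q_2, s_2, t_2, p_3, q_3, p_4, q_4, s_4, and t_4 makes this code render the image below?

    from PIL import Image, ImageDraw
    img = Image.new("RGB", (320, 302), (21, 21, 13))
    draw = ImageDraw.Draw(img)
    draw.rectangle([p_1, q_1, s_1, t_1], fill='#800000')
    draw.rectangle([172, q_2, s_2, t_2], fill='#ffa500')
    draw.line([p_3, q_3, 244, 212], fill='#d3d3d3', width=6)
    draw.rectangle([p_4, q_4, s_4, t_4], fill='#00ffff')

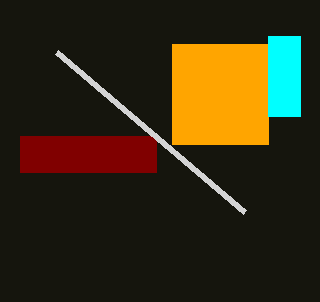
p_1 = 20, q_1 = 136, s_1 = 156, t_1 = 172, q_2 = 44, s_2 = 268, t_2 = 144, p_3 = 56, q_3 = 52, p_4 = 268, q_4 = 36, s_4 = 300, t_4 = 116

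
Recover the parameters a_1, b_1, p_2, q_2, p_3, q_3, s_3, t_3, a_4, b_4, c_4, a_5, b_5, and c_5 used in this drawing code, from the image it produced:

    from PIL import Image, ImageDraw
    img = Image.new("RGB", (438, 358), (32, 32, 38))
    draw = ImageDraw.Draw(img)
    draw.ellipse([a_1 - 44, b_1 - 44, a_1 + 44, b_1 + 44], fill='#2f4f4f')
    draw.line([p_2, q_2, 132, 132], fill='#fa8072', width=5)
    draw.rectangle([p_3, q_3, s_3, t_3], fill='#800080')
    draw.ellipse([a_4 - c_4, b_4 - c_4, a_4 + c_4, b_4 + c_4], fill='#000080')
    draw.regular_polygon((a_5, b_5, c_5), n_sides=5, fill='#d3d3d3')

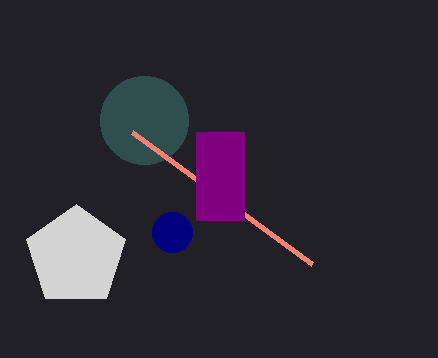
a_1 = 144, b_1 = 120, p_2 = 312, q_2 = 264, p_3 = 196, q_3 = 132, s_3 = 244, t_3 = 220, a_4 = 172, b_4 = 232, c_4 = 20, a_5 = 76, b_5 = 256, c_5 = 52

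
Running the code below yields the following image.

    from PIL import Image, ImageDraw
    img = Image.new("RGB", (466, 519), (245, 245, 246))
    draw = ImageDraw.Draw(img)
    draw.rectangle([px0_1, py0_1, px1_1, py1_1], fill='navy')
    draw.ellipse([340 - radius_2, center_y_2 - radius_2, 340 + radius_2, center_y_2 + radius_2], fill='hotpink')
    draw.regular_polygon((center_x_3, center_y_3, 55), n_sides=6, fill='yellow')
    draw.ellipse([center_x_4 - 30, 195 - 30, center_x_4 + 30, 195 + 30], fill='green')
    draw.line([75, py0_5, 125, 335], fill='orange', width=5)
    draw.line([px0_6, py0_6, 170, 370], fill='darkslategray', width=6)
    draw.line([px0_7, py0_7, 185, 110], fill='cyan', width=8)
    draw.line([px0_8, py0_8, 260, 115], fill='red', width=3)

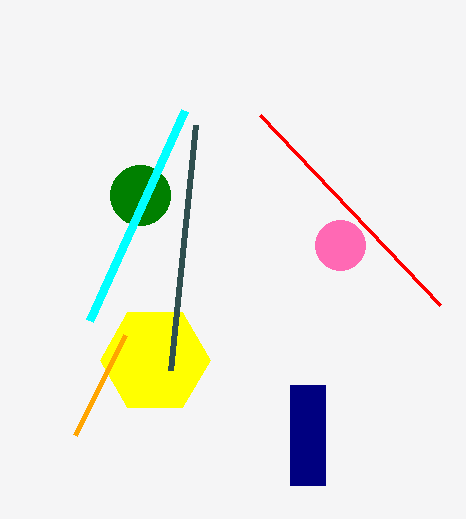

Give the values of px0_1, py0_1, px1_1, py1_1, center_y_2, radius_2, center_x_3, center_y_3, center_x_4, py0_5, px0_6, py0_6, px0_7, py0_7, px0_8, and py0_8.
px0_1 = 290; py0_1 = 385; px1_1 = 325; py1_1 = 485; center_y_2 = 245; radius_2 = 25; center_x_3 = 155; center_y_3 = 360; center_x_4 = 140; py0_5 = 435; px0_6 = 195; py0_6 = 125; px0_7 = 90; py0_7 = 320; px0_8 = 440; py0_8 = 305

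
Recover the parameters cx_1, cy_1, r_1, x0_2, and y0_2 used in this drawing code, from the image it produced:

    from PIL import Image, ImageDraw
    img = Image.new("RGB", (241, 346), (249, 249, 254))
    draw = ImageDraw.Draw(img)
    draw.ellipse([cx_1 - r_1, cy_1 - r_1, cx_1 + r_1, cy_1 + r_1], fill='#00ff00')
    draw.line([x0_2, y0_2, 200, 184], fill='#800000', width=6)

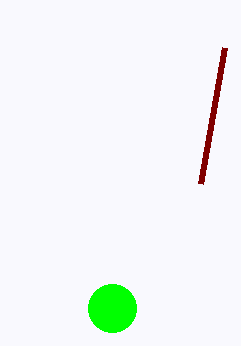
cx_1 = 112
cy_1 = 308
r_1 = 24
x0_2 = 224
y0_2 = 48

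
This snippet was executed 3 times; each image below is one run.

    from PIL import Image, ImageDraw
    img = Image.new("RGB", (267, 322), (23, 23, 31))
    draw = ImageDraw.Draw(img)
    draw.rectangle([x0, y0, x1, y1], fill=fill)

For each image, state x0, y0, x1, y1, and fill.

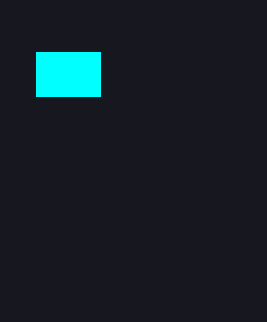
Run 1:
x0 = 36
y0 = 52
x1 = 100
y1 = 96
fill = 'cyan'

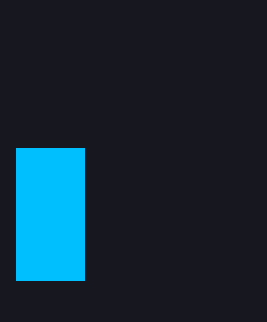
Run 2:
x0 = 16, y0 = 148, x1 = 84, y1 = 280, fill = 'deepskyblue'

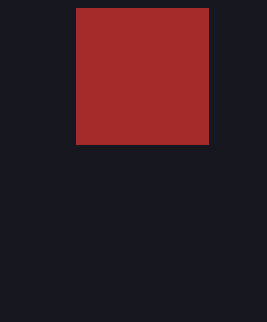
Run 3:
x0 = 76, y0 = 8, x1 = 208, y1 = 144, fill = 'brown'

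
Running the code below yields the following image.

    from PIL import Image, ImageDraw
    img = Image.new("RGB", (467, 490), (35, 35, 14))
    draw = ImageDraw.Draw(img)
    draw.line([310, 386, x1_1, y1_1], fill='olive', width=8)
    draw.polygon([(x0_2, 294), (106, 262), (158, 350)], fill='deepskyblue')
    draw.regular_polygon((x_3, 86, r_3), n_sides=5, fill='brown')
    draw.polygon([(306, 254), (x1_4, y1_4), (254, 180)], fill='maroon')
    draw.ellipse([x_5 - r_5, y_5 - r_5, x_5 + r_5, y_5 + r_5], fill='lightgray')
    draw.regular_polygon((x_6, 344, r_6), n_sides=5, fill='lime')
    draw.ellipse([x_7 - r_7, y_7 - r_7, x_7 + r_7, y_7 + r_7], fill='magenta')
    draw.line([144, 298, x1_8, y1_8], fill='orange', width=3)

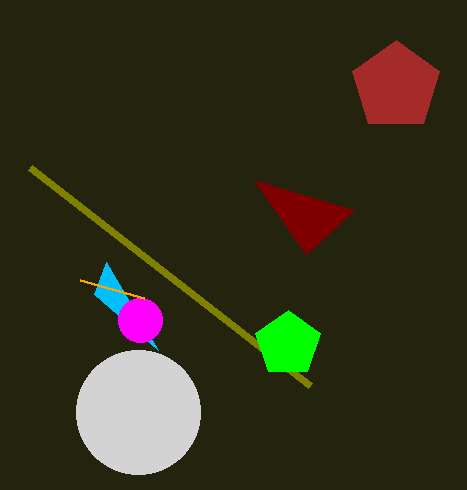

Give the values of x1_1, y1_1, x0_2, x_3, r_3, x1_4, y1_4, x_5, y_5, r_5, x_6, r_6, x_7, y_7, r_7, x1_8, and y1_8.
x1_1 = 30, y1_1 = 168, x0_2 = 94, x_3 = 396, r_3 = 46, x1_4 = 354, y1_4 = 210, x_5 = 138, y_5 = 412, r_5 = 62, x_6 = 288, r_6 = 34, x_7 = 140, y_7 = 320, r_7 = 22, x1_8 = 80, y1_8 = 280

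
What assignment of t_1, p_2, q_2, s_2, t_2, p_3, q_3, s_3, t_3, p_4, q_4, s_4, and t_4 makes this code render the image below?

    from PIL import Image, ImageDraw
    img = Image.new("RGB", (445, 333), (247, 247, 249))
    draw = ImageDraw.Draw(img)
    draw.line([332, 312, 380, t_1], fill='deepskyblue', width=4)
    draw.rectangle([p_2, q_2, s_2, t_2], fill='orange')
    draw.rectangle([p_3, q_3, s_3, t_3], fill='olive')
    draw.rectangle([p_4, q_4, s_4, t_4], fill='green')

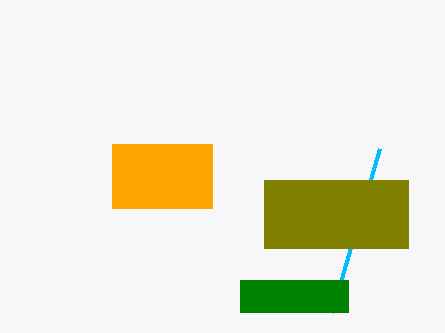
t_1 = 148, p_2 = 112, q_2 = 144, s_2 = 212, t_2 = 208, p_3 = 264, q_3 = 180, s_3 = 408, t_3 = 248, p_4 = 240, q_4 = 280, s_4 = 348, t_4 = 312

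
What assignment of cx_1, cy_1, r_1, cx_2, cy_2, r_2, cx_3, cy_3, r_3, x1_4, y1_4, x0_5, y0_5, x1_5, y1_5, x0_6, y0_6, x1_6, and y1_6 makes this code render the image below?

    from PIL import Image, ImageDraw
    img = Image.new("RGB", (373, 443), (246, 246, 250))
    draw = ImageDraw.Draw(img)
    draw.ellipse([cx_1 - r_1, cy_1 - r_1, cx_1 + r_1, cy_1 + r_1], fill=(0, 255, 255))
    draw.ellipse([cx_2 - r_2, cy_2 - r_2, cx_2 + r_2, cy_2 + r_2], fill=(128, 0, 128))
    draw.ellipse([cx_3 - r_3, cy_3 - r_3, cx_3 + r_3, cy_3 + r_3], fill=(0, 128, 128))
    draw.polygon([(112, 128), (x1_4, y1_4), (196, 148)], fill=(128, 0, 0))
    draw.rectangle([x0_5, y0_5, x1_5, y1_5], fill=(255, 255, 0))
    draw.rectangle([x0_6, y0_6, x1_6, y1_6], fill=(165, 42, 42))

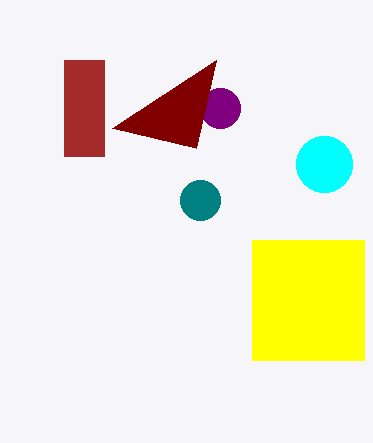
cx_1 = 324, cy_1 = 164, r_1 = 28, cx_2 = 220, cy_2 = 108, r_2 = 20, cx_3 = 200, cy_3 = 200, r_3 = 20, x1_4 = 216, y1_4 = 60, x0_5 = 252, y0_5 = 240, x1_5 = 364, y1_5 = 360, x0_6 = 64, y0_6 = 60, x1_6 = 104, y1_6 = 156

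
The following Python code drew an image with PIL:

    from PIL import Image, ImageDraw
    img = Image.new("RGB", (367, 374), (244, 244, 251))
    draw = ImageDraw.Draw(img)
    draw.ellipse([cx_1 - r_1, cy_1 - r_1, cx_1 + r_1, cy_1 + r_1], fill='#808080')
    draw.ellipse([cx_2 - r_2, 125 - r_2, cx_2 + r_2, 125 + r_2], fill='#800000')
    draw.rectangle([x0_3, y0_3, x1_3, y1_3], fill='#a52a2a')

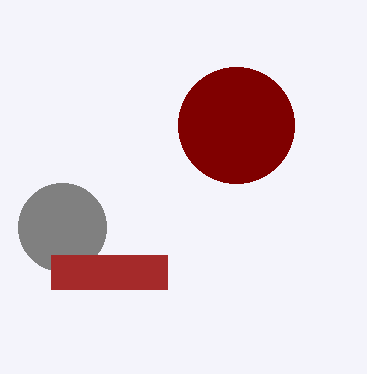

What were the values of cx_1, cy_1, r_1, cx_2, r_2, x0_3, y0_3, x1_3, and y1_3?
cx_1 = 62; cy_1 = 227; r_1 = 44; cx_2 = 236; r_2 = 58; x0_3 = 51; y0_3 = 255; x1_3 = 167; y1_3 = 289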